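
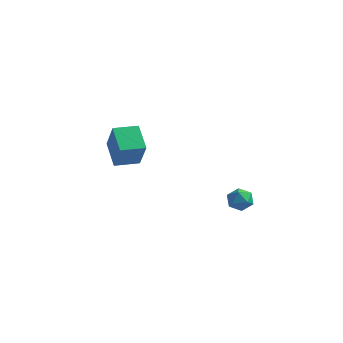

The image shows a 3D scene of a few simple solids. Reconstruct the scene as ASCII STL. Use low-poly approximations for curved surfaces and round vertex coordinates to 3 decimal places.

solid 
facet normal -0.697 -0.716 0.035
outer loop
vertex -3.276 1.115 3.146
vertex -3.998 1.74 1.561
vertex -2.296 0.12 2.305
endloop
endfacet
facet normal 0.390 -0.339 0.856
outer loop
vertex -1.362 1.08 2.259
vertex -3.276 1.115 3.146
vertex -2.296 0.12 2.305
endloop
endfacet
facet normal -0.697 -0.716 0.035
outer loop
vertex -2.296 0.12 2.305
vertex -3.998 1.74 1.561
vertex -3.018 0.745 0.721
endloop
endfacet
facet normal 0.602 -0.610 -0.515
outer loop
vertex -3.018 0.745 0.721
vertex -1.362 1.08 2.259
vertex -2.296 0.12 2.305
endloop
endfacet
facet normal -0.602 0.610 0.515
outer loop
vertex -3.276 1.115 3.146
vertex -3.064 2.7 1.515
vertex -3.998 1.74 1.561
endloop
endfacet
facet normal 0.391 -0.338 0.856
outer loop
vertex -2.342 2.075 3.099
vertex -3.276 1.115 3.146
vertex -1.362 1.08 2.259
endloop
endfacet
facet normal -0.602 0.611 0.515
outer loop
vertex -2.342 2.075 3.099
vertex -3.064 2.7 1.515
vertex -3.276 1.115 3.146
endloop
endfacet
facet normal -0.390 0.339 -0.856
outer loop
vertex -3.998 1.74 1.561
vertex -3.064 2.7 1.515
vertex -3.018 0.745 0.721
endloop
endfacet
facet normal 0.602 -0.611 -0.515
outer loop
vertex -2.084 1.705 0.674
vertex -1.362 1.08 2.259
vertex -3.018 0.745 0.721
endloop
endfacet
facet normal -0.391 0.338 -0.856
outer loop
vertex -3.018 0.745 0.721
vertex -3.064 2.7 1.515
vertex -2.084 1.705 0.674
endloop
endfacet
facet normal 0.697 0.716 -0.035
outer loop
vertex -2.084 1.705 0.674
vertex -2.342 2.075 3.099
vertex -1.362 1.08 2.259
endloop
endfacet
facet normal 0.697 0.716 -0.035
outer loop
vertex -3.064 2.7 1.515
vertex -2.342 2.075 3.099
vertex -2.084 1.705 0.674
endloop
endfacet
facet normal 0.112 0.268 0.957
outer loop
vertex 3.339 1.818 0.273
vertex 3.641 1.163 0.421
vertex 4.067 1.727 0.213
endloop
endfacet
facet normal 0.148 0.837 0.527
outer loop
vertex 3.339 1.818 0.273
vertex 4.067 1.727 0.213
vertex 3.701 2.112 -0.296
endloop
endfacet
facet normal -0.462 0.873 0.157
outer loop
vertex 3.339 1.818 0.273
vertex 3.701 2.112 -0.296
vertex 3.05 1.787 -0.403
endloop
endfacet
facet normal -0.874 0.326 0.359
outer loop
vertex 3.339 1.818 0.273
vertex 3.05 1.787 -0.403
vertex 3.013 1.201 0.04
endloop
endfacet
facet normal -0.520 -0.047 0.853
outer loop
vertex 3.339 1.818 0.273
vertex 3.013 1.201 0.04
vertex 3.641 1.163 0.421
endloop
endfacet
facet normal 0.681 0.730 0.063
outer loop
vertex 3.701 2.112 -0.296
vertex 4.067 1.727 0.213
vertex 4.227 1.639 -0.5
endloop
endfacet
facet normal 0.623 -0.190 0.759
outer loop
vertex 4.067 1.727 0.213
vertex 3.641 1.163 0.421
vertex 4.19 1.053 -0.057
endloop
endfacet
facet normal -0.401 -0.700 0.591
outer loop
vertex 3.641 1.163 0.421
vertex 3.013 1.201 0.04
vertex 3.539 0.728 -0.164
endloop
endfacet
facet normal -0.974 -0.095 -0.207
outer loop
vertex 3.013 1.201 0.04
vertex 3.05 1.787 -0.403
vertex 3.173 1.113 -0.673
endloop
endfacet
facet normal -0.306 0.789 -0.533
outer loop
vertex 3.05 1.787 -0.403
vertex 3.701 2.112 -0.296
vertex 3.599 1.677 -0.881
endloop
endfacet
facet normal 0.874 -0.326 -0.359
outer loop
vertex 3.901 1.022 -0.733
vertex 4.227 1.639 -0.5
vertex 4.19 1.053 -0.057
endloop
endfacet
facet normal 0.462 -0.873 -0.157
outer loop
vertex 3.901 1.022 -0.733
vertex 4.19 1.053 -0.057
vertex 3.539 0.728 -0.164
endloop
endfacet
facet normal -0.148 -0.837 -0.527
outer loop
vertex 3.901 1.022 -0.733
vertex 3.539 0.728 -0.164
vertex 3.173 1.113 -0.673
endloop
endfacet
facet normal -0.112 -0.268 -0.957
outer loop
vertex 3.901 1.022 -0.733
vertex 3.173 1.113 -0.673
vertex 3.599 1.677 -0.881
endloop
endfacet
facet normal 0.520 0.047 -0.853
outer loop
vertex 3.901 1.022 -0.733
vertex 3.599 1.677 -0.881
vertex 4.227 1.639 -0.5
endloop
endfacet
facet normal 0.974 0.095 0.207
outer loop
vertex 4.19 1.053 -0.057
vertex 4.227 1.639 -0.5
vertex 4.067 1.727 0.213
endloop
endfacet
facet normal 0.306 -0.789 0.533
outer loop
vertex 3.539 0.728 -0.164
vertex 4.19 1.053 -0.057
vertex 3.641 1.163 0.421
endloop
endfacet
facet normal -0.681 -0.730 -0.063
outer loop
vertex 3.173 1.113 -0.673
vertex 3.539 0.728 -0.164
vertex 3.013 1.201 0.04
endloop
endfacet
facet normal -0.623 0.190 -0.759
outer loop
vertex 3.599 1.677 -0.881
vertex 3.173 1.113 -0.673
vertex 3.05 1.787 -0.403
endloop
endfacet
facet normal 0.401 0.700 -0.591
outer loop
vertex 4.227 1.639 -0.5
vertex 3.599 1.677 -0.881
vertex 3.701 2.112 -0.296
endloop
endfacet

endsolid


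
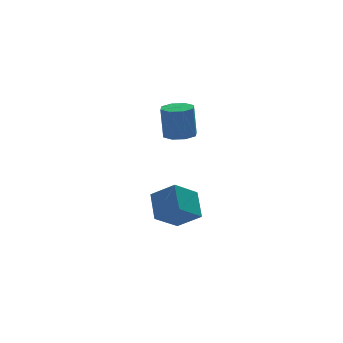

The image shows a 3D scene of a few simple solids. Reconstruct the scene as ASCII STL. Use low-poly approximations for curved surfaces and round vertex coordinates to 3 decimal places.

solid 
facet normal 0.064 -0.038 -0.997
outer loop
vertex 4.439 -1.337 1.532
vertex 3.833 -0.675 1.468
vertex 4.73 -0.713 1.527
endloop
endfacet
facet normal 0.904 -0.421 0.074
outer loop
vertex 4.439 -1.337 1.532
vertex 4.73 -0.713 1.527
vertex 4.314 -1.266 3.456
endloop
endfacet
facet normal 0.904 -0.421 0.074
outer loop
vertex 4.314 -1.266 3.456
vertex 4.73 -0.713 1.527
vertex 4.605 -0.642 3.452
endloop
endfacet
facet normal -0.065 0.037 0.997
outer loop
vertex 4.314 -1.266 3.456
vertex 4.605 -0.642 3.452
vertex 3.707 -0.605 3.392
endloop
endfacet
facet normal 0.064 -0.037 -0.997
outer loop
vertex 4.73 -0.713 1.527
vertex 3.833 -0.675 1.468
vertex 4.495 -0.066 1.488
endloop
endfacet
facet normal 0.938 0.344 0.048
outer loop
vertex 4.73 -0.713 1.527
vertex 4.495 -0.066 1.488
vertex 4.605 -0.642 3.452
endloop
endfacet
facet normal 0.938 0.344 0.048
outer loop
vertex 4.605 -0.642 3.452
vertex 4.495 -0.066 1.488
vertex 4.37 0.004 3.413
endloop
endfacet
facet normal -0.065 0.037 0.997
outer loop
vertex 4.605 -0.642 3.452
vertex 4.37 0.004 3.413
vertex 3.707 -0.605 3.392
endloop
endfacet
facet normal 0.064 -0.037 -0.997
outer loop
vertex 4.495 -0.066 1.488
vertex 3.833 -0.675 1.468
vertex 3.872 0.223 1.437
endloop
endfacet
facet normal 0.421 0.907 -0.006
outer loop
vertex 4.495 -0.066 1.488
vertex 3.872 0.223 1.437
vertex 4.37 0.004 3.413
endloop
endfacet
facet normal 0.422 0.906 -0.006
outer loop
vertex 4.37 0.004 3.413
vertex 3.872 0.223 1.437
vertex 3.747 0.294 3.362
endloop
endfacet
facet normal -0.065 0.036 0.997
outer loop
vertex 4.37 0.004 3.413
vertex 3.747 0.294 3.362
vertex 3.707 -0.605 3.392
endloop
endfacet
facet normal 0.065 -0.037 -0.997
outer loop
vertex 3.872 0.223 1.437
vertex 3.833 -0.675 1.468
vertex 3.226 -0.014 1.404
endloop
endfacet
facet normal -0.341 0.938 -0.057
outer loop
vertex 3.872 0.223 1.437
vertex 3.226 -0.014 1.404
vertex 3.747 0.294 3.362
endloop
endfacet
facet normal -0.341 0.938 -0.057
outer loop
vertex 3.747 0.294 3.362
vertex 3.226 -0.014 1.404
vertex 3.101 0.057 3.328
endloop
endfacet
facet normal -0.066 0.036 0.997
outer loop
vertex 3.747 0.294 3.362
vertex 3.101 0.057 3.328
vertex 3.707 -0.605 3.392
endloop
endfacet
facet normal 0.065 -0.037 -0.997
outer loop
vertex 3.226 -0.014 1.404
vertex 3.833 -0.675 1.468
vertex 2.935 -0.638 1.408
endloop
endfacet
facet normal -0.904 0.421 -0.074
outer loop
vertex 3.226 -0.014 1.404
vertex 2.935 -0.638 1.408
vertex 3.101 0.057 3.328
endloop
endfacet
facet normal -0.904 0.421 -0.074
outer loop
vertex 3.101 0.057 3.328
vertex 2.935 -0.638 1.408
vertex 2.81 -0.567 3.333
endloop
endfacet
facet normal -0.064 0.038 0.997
outer loop
vertex 3.101 0.057 3.328
vertex 2.81 -0.567 3.333
vertex 3.707 -0.605 3.392
endloop
endfacet
facet normal 0.065 -0.037 -0.997
outer loop
vertex 2.935 -0.638 1.408
vertex 3.833 -0.675 1.468
vertex 3.17 -1.284 1.447
endloop
endfacet
facet normal -0.938 -0.344 -0.048
outer loop
vertex 2.935 -0.638 1.408
vertex 3.17 -1.284 1.447
vertex 2.81 -0.567 3.333
endloop
endfacet
facet normal -0.938 -0.344 -0.048
outer loop
vertex 2.81 -0.567 3.333
vertex 3.17 -1.284 1.447
vertex 3.045 -1.214 3.372
endloop
endfacet
facet normal -0.064 0.037 0.997
outer loop
vertex 2.81 -0.567 3.333
vertex 3.045 -1.214 3.372
vertex 3.707 -0.605 3.392
endloop
endfacet
facet normal 0.065 -0.036 -0.997
outer loop
vertex 3.17 -1.284 1.447
vertex 3.833 -0.675 1.468
vertex 3.793 -1.574 1.498
endloop
endfacet
facet normal -0.422 -0.906 0.006
outer loop
vertex 3.17 -1.284 1.447
vertex 3.793 -1.574 1.498
vertex 3.045 -1.214 3.372
endloop
endfacet
facet normal -0.421 -0.907 0.006
outer loop
vertex 3.045 -1.214 3.372
vertex 3.793 -1.574 1.498
vertex 3.668 -1.503 3.423
endloop
endfacet
facet normal -0.064 0.037 0.997
outer loop
vertex 3.045 -1.214 3.372
vertex 3.668 -1.503 3.423
vertex 3.707 -0.605 3.392
endloop
endfacet
facet normal 0.066 -0.036 -0.997
outer loop
vertex 3.793 -1.574 1.498
vertex 3.833 -0.675 1.468
vertex 4.439 -1.337 1.532
endloop
endfacet
facet normal 0.341 -0.938 0.057
outer loop
vertex 3.793 -1.574 1.498
vertex 4.439 -1.337 1.532
vertex 3.668 -1.503 3.423
endloop
endfacet
facet normal 0.341 -0.938 0.057
outer loop
vertex 3.668 -1.503 3.423
vertex 4.439 -1.337 1.532
vertex 4.314 -1.266 3.456
endloop
endfacet
facet normal -0.065 0.037 0.997
outer loop
vertex 3.668 -1.503 3.423
vertex 4.314 -1.266 3.456
vertex 3.707 -0.605 3.392
endloop
endfacet
facet normal -0.581 0.589 -0.561
outer loop
vertex 2.328 -0.94 -4.219
vertex 2.625 0.45 -3.067
vertex 3.78 -0.44 -5.196
endloop
endfacet
facet normal -0.162 -0.760 -0.630
outer loop
vertex 4.755 -1.43 -4.253
vertex 2.328 -0.94 -4.219
vertex 3.78 -0.44 -5.196
endloop
endfacet
facet normal -0.581 0.589 -0.561
outer loop
vertex 3.78 -0.44 -5.196
vertex 2.625 0.45 -3.067
vertex 4.077 0.95 -4.044
endloop
endfacet
facet normal 0.798 0.274 -0.537
outer loop
vertex 4.077 0.95 -4.044
vertex 4.755 -1.43 -4.253
vertex 3.78 -0.44 -5.196
endloop
endfacet
facet normal -0.798 -0.274 0.537
outer loop
vertex 2.328 -0.94 -4.219
vertex 3.6 -0.54 -2.124
vertex 2.625 0.45 -3.067
endloop
endfacet
facet normal -0.162 -0.760 -0.630
outer loop
vertex 3.303 -1.93 -3.276
vertex 2.328 -0.94 -4.219
vertex 4.755 -1.43 -4.253
endloop
endfacet
facet normal -0.798 -0.274 0.537
outer loop
vertex 3.303 -1.93 -3.276
vertex 3.6 -0.54 -2.124
vertex 2.328 -0.94 -4.219
endloop
endfacet
facet normal 0.162 0.760 0.630
outer loop
vertex 2.625 0.45 -3.067
vertex 3.6 -0.54 -2.124
vertex 4.077 0.95 -4.044
endloop
endfacet
facet normal 0.798 0.274 -0.537
outer loop
vertex 5.052 -0.04 -3.101
vertex 4.755 -1.43 -4.253
vertex 4.077 0.95 -4.044
endloop
endfacet
facet normal 0.162 0.760 0.630
outer loop
vertex 4.077 0.95 -4.044
vertex 3.6 -0.54 -2.124
vertex 5.052 -0.04 -3.101
endloop
endfacet
facet normal 0.581 -0.589 0.561
outer loop
vertex 5.052 -0.04 -3.101
vertex 3.303 -1.93 -3.276
vertex 4.755 -1.43 -4.253
endloop
endfacet
facet normal 0.581 -0.589 0.561
outer loop
vertex 3.6 -0.54 -2.124
vertex 3.303 -1.93 -3.276
vertex 5.052 -0.04 -3.101
endloop
endfacet

endsolid


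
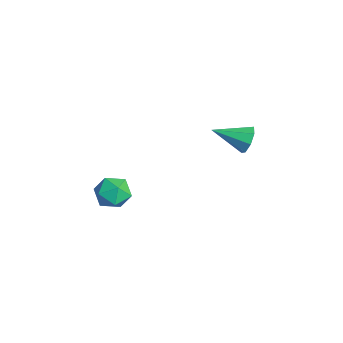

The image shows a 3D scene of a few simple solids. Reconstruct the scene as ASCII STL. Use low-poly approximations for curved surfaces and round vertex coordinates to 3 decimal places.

solid 
facet normal 0.291 0.787 -0.544
outer loop
vertex 4.283 -3.717 -3.396
vertex 3.476 -3.083 -2.909
vertex 4.51 -3.143 -2.443
endloop
endfacet
facet normal 0.841 0.352 -0.412
outer loop
vertex 4.283 -3.717 -3.396
vertex 4.51 -3.143 -2.443
vertex 4.891 -4.205 -2.572
endloop
endfacet
facet normal 0.679 -0.292 -0.674
outer loop
vertex 4.283 -3.717 -3.396
vertex 4.891 -4.205 -2.572
vertex 4.093 -4.801 -3.117
endloop
endfacet
facet normal 0.029 -0.254 -0.967
outer loop
vertex 4.283 -3.717 -3.396
vertex 4.093 -4.801 -3.117
vertex 3.219 -4.107 -3.326
endloop
endfacet
facet normal -0.210 0.413 -0.886
outer loop
vertex 4.283 -3.717 -3.396
vertex 3.219 -4.107 -3.326
vertex 3.476 -3.083 -2.909
endloop
endfacet
facet normal 0.910 0.291 0.295
outer loop
vertex 4.891 -4.205 -2.572
vertex 4.51 -3.143 -2.443
vertex 4.461 -3.873 -1.574
endloop
endfacet
facet normal 0.020 0.996 0.083
outer loop
vertex 4.51 -3.143 -2.443
vertex 3.476 -3.083 -2.909
vertex 3.587 -3.179 -1.783
endloop
endfacet
facet normal -0.791 0.390 -0.471
outer loop
vertex 3.476 -3.083 -2.909
vertex 3.219 -4.107 -3.326
vertex 2.789 -3.775 -2.328
endloop
endfacet
facet normal -0.403 -0.689 -0.602
outer loop
vertex 3.219 -4.107 -3.326
vertex 4.093 -4.801 -3.117
vertex 3.17 -4.837 -2.457
endloop
endfacet
facet normal 0.648 -0.751 -0.128
outer loop
vertex 4.093 -4.801 -3.117
vertex 4.891 -4.205 -2.572
vertex 4.204 -4.897 -1.991
endloop
endfacet
facet normal -0.029 0.254 0.967
outer loop
vertex 3.397 -4.263 -1.504
vertex 4.461 -3.873 -1.574
vertex 3.587 -3.179 -1.783
endloop
endfacet
facet normal -0.679 0.292 0.674
outer loop
vertex 3.397 -4.263 -1.504
vertex 3.587 -3.179 -1.783
vertex 2.789 -3.775 -2.328
endloop
endfacet
facet normal -0.841 -0.352 0.412
outer loop
vertex 3.397 -4.263 -1.504
vertex 2.789 -3.775 -2.328
vertex 3.17 -4.837 -2.457
endloop
endfacet
facet normal -0.291 -0.787 0.544
outer loop
vertex 3.397 -4.263 -1.504
vertex 3.17 -4.837 -2.457
vertex 4.204 -4.897 -1.991
endloop
endfacet
facet normal 0.210 -0.413 0.886
outer loop
vertex 3.397 -4.263 -1.504
vertex 4.204 -4.897 -1.991
vertex 4.461 -3.873 -1.574
endloop
endfacet
facet normal 0.403 0.689 0.602
outer loop
vertex 3.587 -3.179 -1.783
vertex 4.461 -3.873 -1.574
vertex 4.51 -3.143 -2.443
endloop
endfacet
facet normal -0.648 0.751 0.128
outer loop
vertex 2.789 -3.775 -2.328
vertex 3.587 -3.179 -1.783
vertex 3.476 -3.083 -2.909
endloop
endfacet
facet normal -0.910 -0.291 -0.295
outer loop
vertex 3.17 -4.837 -2.457
vertex 2.789 -3.775 -2.328
vertex 3.219 -4.107 -3.326
endloop
endfacet
facet normal -0.020 -0.996 -0.083
outer loop
vertex 4.204 -4.897 -1.991
vertex 3.17 -4.837 -2.457
vertex 4.093 -4.801 -3.117
endloop
endfacet
facet normal 0.791 -0.390 0.471
outer loop
vertex 4.461 -3.873 -1.574
vertex 4.204 -4.897 -1.991
vertex 4.891 -4.205 -2.572
endloop
endfacet
facet normal 0.331 0.864 -0.380
outer loop
vertex 4.43 3.848 0.692
vertex 3.981 3.666 -0.113
vertex 3.757 4.104 0.688
endloop
endfacet
facet normal -0.005 0.003 1.000
outer loop
vertex 4.43 3.848 0.692
vertex 3.757 4.104 0.688
vertex 3.279 1.834 0.693
endloop
endfacet
facet normal 0.330 0.864 -0.380
outer loop
vertex 3.757 4.104 0.688
vertex 3.981 3.666 -0.113
vertex 3.215 4.103 0.215
endloop
endfacet
facet normal -0.651 0.139 0.746
outer loop
vertex 3.757 4.104 0.688
vertex 3.215 4.103 0.215
vertex 3.279 1.834 0.693
endloop
endfacet
facet normal 0.330 0.864 -0.380
outer loop
vertex 3.215 4.103 0.215
vertex 3.981 3.666 -0.113
vertex 3.122 3.846 -0.451
endloop
endfacet
facet normal -0.990 0.001 0.138
outer loop
vertex 3.215 4.103 0.215
vertex 3.122 3.846 -0.451
vertex 3.279 1.834 0.693
endloop
endfacet
facet normal 0.331 0.863 -0.381
outer loop
vertex 3.122 3.846 -0.451
vertex 3.981 3.666 -0.113
vertex 3.531 3.483 -0.918
endloop
endfacet
facet normal -0.822 -0.328 -0.465
outer loop
vertex 3.122 3.846 -0.451
vertex 3.531 3.483 -0.918
vertex 3.279 1.834 0.693
endloop
endfacet
facet normal 0.330 0.864 -0.381
outer loop
vertex 3.531 3.483 -0.918
vertex 3.981 3.666 -0.113
vertex 4.204 3.228 -0.914
endloop
endfacet
facet normal -0.245 -0.658 -0.712
outer loop
vertex 3.531 3.483 -0.918
vertex 4.204 3.228 -0.914
vertex 3.279 1.834 0.693
endloop
endfacet
facet normal 0.331 0.864 -0.380
outer loop
vertex 4.204 3.228 -0.914
vertex 3.981 3.666 -0.113
vertex 4.746 3.229 -0.44
endloop
endfacet
facet normal 0.401 -0.794 -0.457
outer loop
vertex 4.204 3.228 -0.914
vertex 4.746 3.229 -0.44
vertex 3.279 1.834 0.693
endloop
endfacet
facet normal 0.331 0.864 -0.380
outer loop
vertex 4.746 3.229 -0.44
vertex 3.981 3.666 -0.113
vertex 4.839 3.486 0.225
endloop
endfacet
facet normal 0.740 -0.656 0.150
outer loop
vertex 4.746 3.229 -0.44
vertex 4.839 3.486 0.225
vertex 3.279 1.834 0.693
endloop
endfacet
facet normal 0.331 0.864 -0.380
outer loop
vertex 4.839 3.486 0.225
vertex 3.981 3.666 -0.113
vertex 4.43 3.848 0.692
endloop
endfacet
facet normal 0.571 -0.326 0.753
outer loop
vertex 4.839 3.486 0.225
vertex 4.43 3.848 0.692
vertex 3.279 1.834 0.693
endloop
endfacet

endsolid


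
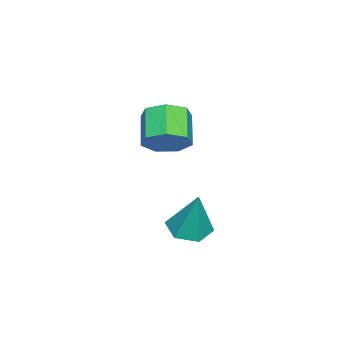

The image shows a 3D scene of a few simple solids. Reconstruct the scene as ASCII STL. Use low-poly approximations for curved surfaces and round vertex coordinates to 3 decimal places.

solid 
facet normal 0.769 0.292 -0.569
outer loop
vertex 3.82 2.953 1.29
vertex 3.309 2.776 0.509
vertex 3.37 3.583 1.006
endloop
endfacet
facet normal 0.334 0.575 0.747
outer loop
vertex 3.82 2.953 1.29
vertex 3.37 3.583 1.006
vertex 2.683 2.521 2.132
endloop
endfacet
facet normal 0.335 0.575 0.747
outer loop
vertex 2.683 2.521 2.132
vertex 3.37 3.583 1.006
vertex 2.233 3.151 1.849
endloop
endfacet
facet normal -0.768 -0.293 0.570
outer loop
vertex 2.683 2.521 2.132
vertex 2.233 3.151 1.849
vertex 2.171 2.344 1.351
endloop
endfacet
facet normal 0.769 0.292 -0.569
outer loop
vertex 3.37 3.583 1.006
vertex 3.309 2.776 0.509
vertex 2.874 3.606 0.348
endloop
endfacet
facet normal -0.217 0.956 0.197
outer loop
vertex 3.37 3.583 1.006
vertex 2.874 3.606 0.348
vertex 2.233 3.151 1.849
endloop
endfacet
facet normal -0.218 0.956 0.197
outer loop
vertex 2.233 3.151 1.849
vertex 2.874 3.606 0.348
vertex 1.737 3.173 1.191
endloop
endfacet
facet normal -0.768 -0.292 0.569
outer loop
vertex 2.233 3.151 1.849
vertex 1.737 3.173 1.191
vertex 2.171 2.344 1.351
endloop
endfacet
facet normal 0.768 0.292 -0.569
outer loop
vertex 2.874 3.606 0.348
vertex 3.309 2.776 0.509
vertex 2.705 3.004 -0.189
endloop
endfacet
facet normal -0.607 0.617 -0.501
outer loop
vertex 2.874 3.606 0.348
vertex 2.705 3.004 -0.189
vertex 1.737 3.173 1.191
endloop
endfacet
facet normal -0.606 0.618 -0.501
outer loop
vertex 1.737 3.173 1.191
vertex 2.705 3.004 -0.189
vertex 1.568 2.571 0.653
endloop
endfacet
facet normal -0.769 -0.293 0.569
outer loop
vertex 1.737 3.173 1.191
vertex 1.568 2.571 0.653
vertex 2.171 2.344 1.351
endloop
endfacet
facet normal 0.768 0.293 -0.569
outer loop
vertex 2.705 3.004 -0.189
vertex 3.309 2.776 0.509
vertex 2.991 2.23 -0.201
endloop
endfacet
facet normal -0.538 -0.186 -0.822
outer loop
vertex 2.705 3.004 -0.189
vertex 2.991 2.23 -0.201
vertex 1.568 2.571 0.653
endloop
endfacet
facet normal -0.538 -0.187 -0.822
outer loop
vertex 1.568 2.571 0.653
vertex 2.991 2.23 -0.201
vertex 1.853 1.798 0.642
endloop
endfacet
facet normal -0.769 -0.292 0.569
outer loop
vertex 1.568 2.571 0.653
vertex 1.853 1.798 0.642
vertex 2.171 2.344 1.351
endloop
endfacet
facet normal 0.769 0.292 -0.569
outer loop
vertex 2.991 2.23 -0.201
vertex 3.309 2.776 0.509
vertex 3.516 1.868 0.322
endloop
endfacet
facet normal -0.065 -0.850 -0.523
outer loop
vertex 2.991 2.23 -0.201
vertex 3.516 1.868 0.322
vertex 1.853 1.798 0.642
endloop
endfacet
facet normal -0.065 -0.849 -0.524
outer loop
vertex 1.853 1.798 0.642
vertex 3.516 1.868 0.322
vertex 2.378 1.436 1.164
endloop
endfacet
facet normal -0.768 -0.292 0.570
outer loop
vertex 1.853 1.798 0.642
vertex 2.378 1.436 1.164
vertex 2.171 2.344 1.351
endloop
endfacet
facet normal 0.768 0.292 -0.570
outer loop
vertex 3.516 1.868 0.322
vertex 3.309 2.776 0.509
vertex 3.885 2.19 0.985
endloop
endfacet
facet normal 0.457 -0.873 0.170
outer loop
vertex 3.516 1.868 0.322
vertex 3.885 2.19 0.985
vertex 2.378 1.436 1.164
endloop
endfacet
facet normal 0.457 -0.873 0.168
outer loop
vertex 2.378 1.436 1.164
vertex 3.885 2.19 0.985
vertex 2.747 1.757 1.828
endloop
endfacet
facet normal -0.769 -0.292 0.569
outer loop
vertex 2.378 1.436 1.164
vertex 2.747 1.757 1.828
vertex 2.171 2.344 1.351
endloop
endfacet
facet normal 0.768 0.293 -0.569
outer loop
vertex 3.885 2.19 0.985
vertex 3.309 2.776 0.509
vertex 3.82 2.953 1.29
endloop
endfacet
facet normal 0.635 -0.239 0.734
outer loop
vertex 3.885 2.19 0.985
vertex 3.82 2.953 1.29
vertex 2.747 1.757 1.828
endloop
endfacet
facet normal 0.635 -0.239 0.735
outer loop
vertex 2.747 1.757 1.828
vertex 3.82 2.953 1.29
vertex 2.683 2.521 2.132
endloop
endfacet
facet normal -0.769 -0.291 0.570
outer loop
vertex 2.747 1.757 1.828
vertex 2.683 2.521 2.132
vertex 2.171 2.344 1.351
endloop
endfacet
facet normal -0.229 -0.247 -0.942
outer loop
vertex 4.289 3.424 -3.753
vertex 3.43 3.692 -3.614
vertex 4.049 4.285 -3.92
endloop
endfacet
facet normal 0.958 0.280 0.068
outer loop
vertex 4.289 3.424 -3.753
vertex 4.049 4.285 -3.92
vertex 3.91 4.208 -1.646
endloop
endfacet
facet normal -0.230 -0.246 -0.942
outer loop
vertex 4.049 4.285 -3.92
vertex 3.43 3.692 -3.614
vertex 3.19 4.554 -3.781
endloop
endfacet
facet normal 0.306 0.951 0.051
outer loop
vertex 4.049 4.285 -3.92
vertex 3.19 4.554 -3.781
vertex 3.91 4.208 -1.646
endloop
endfacet
facet normal -0.229 -0.246 -0.942
outer loop
vertex 3.19 4.554 -3.781
vertex 3.43 3.692 -3.614
vertex 2.572 3.96 -3.475
endloop
endfacet
facet normal -0.572 0.757 0.316
outer loop
vertex 3.19 4.554 -3.781
vertex 2.572 3.96 -3.475
vertex 3.91 4.208 -1.646
endloop
endfacet
facet normal -0.230 -0.247 -0.942
outer loop
vertex 2.572 3.96 -3.475
vertex 3.43 3.692 -3.614
vertex 2.812 3.099 -3.308
endloop
endfacet
facet normal -0.796 -0.106 0.596
outer loop
vertex 2.572 3.96 -3.475
vertex 2.812 3.099 -3.308
vertex 3.91 4.208 -1.646
endloop
endfacet
facet normal -0.229 -0.247 -0.942
outer loop
vertex 2.812 3.099 -3.308
vertex 3.43 3.692 -3.614
vertex 3.67 2.83 -3.446
endloop
endfacet
facet normal -0.145 -0.776 0.614
outer loop
vertex 2.812 3.099 -3.308
vertex 3.67 2.83 -3.446
vertex 3.91 4.208 -1.646
endloop
endfacet
facet normal -0.230 -0.247 -0.941
outer loop
vertex 3.67 2.83 -3.446
vertex 3.43 3.692 -3.614
vertex 4.289 3.424 -3.753
endloop
endfacet
facet normal 0.733 -0.584 0.349
outer loop
vertex 3.67 2.83 -3.446
vertex 4.289 3.424 -3.753
vertex 3.91 4.208 -1.646
endloop
endfacet

endsolid


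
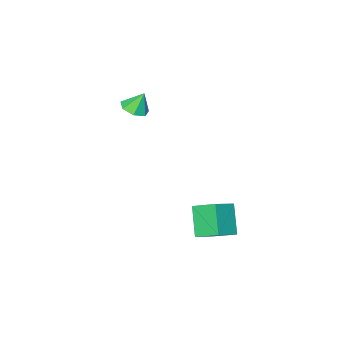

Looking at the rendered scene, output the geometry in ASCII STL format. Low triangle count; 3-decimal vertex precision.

solid 
facet normal 0.334 -0.253 -0.908
outer loop
vertex -2.348 -3.628 0.756
vertex -3.005 -3.623 0.513
vertex -2.544 -3.097 0.536
endloop
endfacet
facet normal 0.588 0.485 0.647
outer loop
vertex -2.348 -3.628 0.756
vertex -2.544 -3.097 0.536
vertex -3.355 -3.357 1.467
endloop
endfacet
facet normal 0.334 -0.253 -0.908
outer loop
vertex -2.544 -3.097 0.536
vertex -3.005 -3.623 0.513
vertex -3.086 -2.961 0.299
endloop
endfacet
facet normal 0.087 0.937 0.338
outer loop
vertex -2.544 -3.097 0.536
vertex -3.086 -2.961 0.299
vertex -3.355 -3.357 1.467
endloop
endfacet
facet normal 0.334 -0.253 -0.908
outer loop
vertex -3.086 -2.961 0.299
vertex -3.005 -3.623 0.513
vertex -3.568 -3.324 0.223
endloop
endfacet
facet normal -0.609 0.783 0.125
outer loop
vertex -3.086 -2.961 0.299
vertex -3.568 -3.324 0.223
vertex -3.355 -3.357 1.467
endloop
endfacet
facet normal 0.333 -0.253 -0.908
outer loop
vertex -3.568 -3.324 0.223
vertex -3.005 -3.623 0.513
vertex -3.625 -3.912 0.366
endloop
endfacet
facet normal -0.976 0.136 0.171
outer loop
vertex -3.568 -3.324 0.223
vertex -3.625 -3.912 0.366
vertex -3.355 -3.357 1.467
endloop
endfacet
facet normal 0.333 -0.252 -0.909
outer loop
vertex -3.625 -3.912 0.366
vertex -3.005 -3.623 0.513
vertex -3.215 -4.282 0.619
endloop
endfacet
facet normal -0.736 -0.515 0.440
outer loop
vertex -3.625 -3.912 0.366
vertex -3.215 -4.282 0.619
vertex -3.355 -3.357 1.467
endloop
endfacet
facet normal 0.334 -0.253 -0.908
outer loop
vertex -3.215 -4.282 0.619
vertex -3.005 -3.623 0.513
vertex -2.647 -4.156 0.793
endloop
endfacet
facet normal -0.073 -0.680 0.730
outer loop
vertex -3.215 -4.282 0.619
vertex -2.647 -4.156 0.793
vertex -3.355 -3.357 1.467
endloop
endfacet
facet normal 0.334 -0.253 -0.908
outer loop
vertex -2.647 -4.156 0.793
vertex -3.005 -3.623 0.513
vertex -2.348 -3.628 0.756
endloop
endfacet
facet normal 0.517 -0.235 0.823
outer loop
vertex -2.647 -4.156 0.793
vertex -2.348 -3.628 0.756
vertex -3.355 -3.357 1.467
endloop
endfacet
facet normal -0.356 -0.561 0.747
outer loop
vertex -2.468 1.05 -3.028
vertex -2.878 2.106 -2.431
vertex -3.592 0.957 -3.634
endloop
endfacet
facet normal 0.320 -0.825 -0.467
outer loop
vertex -3.022 1.854 -4.829
vertex -2.468 1.05 -3.028
vertex -3.592 0.957 -3.634
endloop
endfacet
facet normal -0.356 -0.561 0.747
outer loop
vertex -3.592 0.957 -3.634
vertex -2.878 2.106 -2.431
vertex -4.002 2.012 -3.037
endloop
endfacet
facet normal -0.878 -0.073 -0.474
outer loop
vertex -4.002 2.012 -3.037
vertex -3.022 1.854 -4.829
vertex -3.592 0.957 -3.634
endloop
endfacet
facet normal 0.878 0.073 0.474
outer loop
vertex -2.468 1.05 -3.028
vertex -2.308 3.003 -3.626
vertex -2.878 2.106 -2.431
endloop
endfacet
facet normal 0.321 -0.824 -0.467
outer loop
vertex -1.898 1.948 -4.223
vertex -2.468 1.05 -3.028
vertex -3.022 1.854 -4.829
endloop
endfacet
facet normal 0.878 0.073 0.474
outer loop
vertex -1.898 1.948 -4.223
vertex -2.308 3.003 -3.626
vertex -2.468 1.05 -3.028
endloop
endfacet
facet normal -0.320 0.825 0.466
outer loop
vertex -2.878 2.106 -2.431
vertex -2.308 3.003 -3.626
vertex -4.002 2.012 -3.037
endloop
endfacet
facet normal -0.878 -0.073 -0.474
outer loop
vertex -3.432 2.91 -4.232
vertex -3.022 1.854 -4.829
vertex -4.002 2.012 -3.037
endloop
endfacet
facet normal -0.320 0.824 0.467
outer loop
vertex -4.002 2.012 -3.037
vertex -2.308 3.003 -3.626
vertex -3.432 2.91 -4.232
endloop
endfacet
facet normal 0.356 0.561 -0.747
outer loop
vertex -3.432 2.91 -4.232
vertex -1.898 1.948 -4.223
vertex -3.022 1.854 -4.829
endloop
endfacet
facet normal 0.356 0.561 -0.747
outer loop
vertex -2.308 3.003 -3.626
vertex -1.898 1.948 -4.223
vertex -3.432 2.91 -4.232
endloop
endfacet

endsolid


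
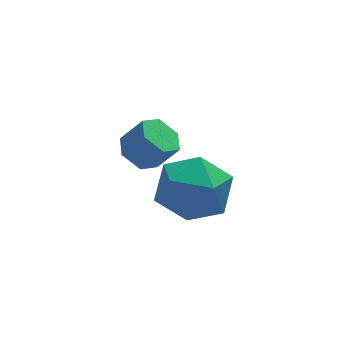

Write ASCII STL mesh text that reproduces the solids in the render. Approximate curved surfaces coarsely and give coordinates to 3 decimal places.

solid 
facet normal -0.556 0.239 -0.796
outer loop
vertex 1.591 0.164 -1.782
vertex 1.036 -0.109 -1.476
vertex 1.189 0.558 -1.383
endloop
endfacet
facet normal 0.592 0.786 -0.179
outer loop
vertex 1.591 0.164 -1.782
vertex 1.189 0.558 -1.383
vertex 2.159 -0.079 -0.97
endloop
endfacet
facet normal 0.592 0.786 -0.178
outer loop
vertex 2.159 -0.079 -0.97
vertex 1.189 0.558 -1.383
vertex 1.756 0.315 -0.571
endloop
endfacet
facet normal 0.556 -0.238 0.796
outer loop
vertex 2.159 -0.079 -0.97
vertex 1.756 0.315 -0.571
vertex 1.604 -0.351 -0.664
endloop
endfacet
facet normal -0.556 0.239 -0.796
outer loop
vertex 1.189 0.558 -1.383
vertex 1.036 -0.109 -1.476
vertex 0.634 0.285 -1.077
endloop
endfacet
facet normal -0.209 0.887 0.412
outer loop
vertex 1.189 0.558 -1.383
vertex 0.634 0.285 -1.077
vertex 1.756 0.315 -0.571
endloop
endfacet
facet normal -0.209 0.887 0.412
outer loop
vertex 1.756 0.315 -0.571
vertex 0.634 0.285 -1.077
vertex 1.201 0.042 -0.265
endloop
endfacet
facet normal 0.556 -0.238 0.796
outer loop
vertex 1.756 0.315 -0.571
vertex 1.201 0.042 -0.265
vertex 1.604 -0.351 -0.664
endloop
endfacet
facet normal -0.556 0.239 -0.796
outer loop
vertex 0.634 0.285 -1.077
vertex 1.036 -0.109 -1.476
vertex 0.481 -0.381 -1.17
endloop
endfacet
facet normal -0.801 0.102 0.590
outer loop
vertex 0.634 0.285 -1.077
vertex 0.481 -0.381 -1.17
vertex 1.201 0.042 -0.265
endloop
endfacet
facet normal -0.801 0.100 0.590
outer loop
vertex 1.201 0.042 -0.265
vertex 0.481 -0.381 -1.17
vertex 1.049 -0.624 -0.358
endloop
endfacet
facet normal 0.556 -0.238 0.796
outer loop
vertex 1.201 0.042 -0.265
vertex 1.049 -0.624 -0.358
vertex 1.604 -0.351 -0.664
endloop
endfacet
facet normal -0.556 0.238 -0.796
outer loop
vertex 0.481 -0.381 -1.17
vertex 1.036 -0.109 -1.476
vertex 0.884 -0.775 -1.569
endloop
endfacet
facet normal -0.592 -0.786 0.179
outer loop
vertex 0.481 -0.381 -1.17
vertex 0.884 -0.775 -1.569
vertex 1.049 -0.624 -0.358
endloop
endfacet
facet normal -0.593 -0.785 0.179
outer loop
vertex 1.049 -0.624 -0.358
vertex 0.884 -0.775 -1.569
vertex 1.451 -1.018 -0.757
endloop
endfacet
facet normal 0.556 -0.239 0.796
outer loop
vertex 1.049 -0.624 -0.358
vertex 1.451 -1.018 -0.757
vertex 1.604 -0.351 -0.664
endloop
endfacet
facet normal -0.556 0.238 -0.796
outer loop
vertex 0.884 -0.775 -1.569
vertex 1.036 -0.109 -1.476
vertex 1.439 -0.502 -1.875
endloop
endfacet
facet normal 0.209 -0.887 -0.412
outer loop
vertex 0.884 -0.775 -1.569
vertex 1.439 -0.502 -1.875
vertex 1.451 -1.018 -0.757
endloop
endfacet
facet normal 0.209 -0.887 -0.412
outer loop
vertex 1.451 -1.018 -0.757
vertex 1.439 -0.502 -1.875
vertex 2.006 -0.745 -1.063
endloop
endfacet
facet normal 0.556 -0.239 0.796
outer loop
vertex 1.451 -1.018 -0.757
vertex 2.006 -0.745 -1.063
vertex 1.604 -0.351 -0.664
endloop
endfacet
facet normal -0.556 0.238 -0.796
outer loop
vertex 1.439 -0.502 -1.875
vertex 1.036 -0.109 -1.476
vertex 1.591 0.164 -1.782
endloop
endfacet
facet normal 0.801 -0.101 -0.590
outer loop
vertex 1.439 -0.502 -1.875
vertex 1.591 0.164 -1.782
vertex 2.006 -0.745 -1.063
endloop
endfacet
facet normal 0.801 -0.101 -0.590
outer loop
vertex 2.006 -0.745 -1.063
vertex 1.591 0.164 -1.782
vertex 2.159 -0.079 -0.97
endloop
endfacet
facet normal 0.556 -0.239 0.796
outer loop
vertex 2.006 -0.745 -1.063
vertex 2.159 -0.079 -0.97
vertex 1.604 -0.351 -0.664
endloop
endfacet
facet normal -0.894 -0.423 0.148
outer loop
vertex 1.57 0.242 -4.099
vertex 2.117 -0.861 -3.946
vertex 1.929 -0.121 -2.968
endloop
endfacet
facet normal -0.895 0.256 0.366
outer loop
vertex 1.57 0.242 -4.099
vertex 1.929 -0.121 -2.968
vertex 2.115 1.05 -3.332
endloop
endfacet
facet normal -0.720 0.667 -0.191
outer loop
vertex 1.57 0.242 -4.099
vertex 2.115 1.05 -3.332
vertex 2.419 1.034 -4.535
endloop
endfacet
facet normal -0.612 0.241 -0.753
outer loop
vertex 1.57 0.242 -4.099
vertex 2.419 1.034 -4.535
vertex 2.42 -0.147 -4.914
endloop
endfacet
facet normal -0.719 -0.432 -0.544
outer loop
vertex 1.57 0.242 -4.099
vertex 2.42 -0.147 -4.914
vertex 2.117 -0.861 -3.946
endloop
endfacet
facet normal -0.385 0.329 0.862
outer loop
vertex 2.115 1.05 -3.332
vertex 1.929 -0.121 -2.968
vertex 3.0 0.447 -2.706
endloop
endfacet
facet normal -0.385 -0.770 0.509
outer loop
vertex 1.929 -0.121 -2.968
vertex 2.117 -0.861 -3.946
vertex 3.001 -0.734 -3.085
endloop
endfacet
facet normal -0.103 -0.785 -0.611
outer loop
vertex 2.117 -0.861 -3.946
vertex 2.42 -0.147 -4.914
vertex 3.305 -0.75 -4.288
endloop
endfacet
facet normal 0.071 0.305 -0.950
outer loop
vertex 2.42 -0.147 -4.914
vertex 2.419 1.034 -4.535
vertex 3.491 0.421 -4.652
endloop
endfacet
facet normal -0.104 0.994 -0.040
outer loop
vertex 2.419 1.034 -4.535
vertex 2.115 1.05 -3.332
vertex 3.303 1.161 -3.674
endloop
endfacet
facet normal 0.612 -0.241 0.753
outer loop
vertex 3.85 0.058 -3.521
vertex 3.0 0.447 -2.706
vertex 3.001 -0.734 -3.085
endloop
endfacet
facet normal 0.720 -0.667 0.191
outer loop
vertex 3.85 0.058 -3.521
vertex 3.001 -0.734 -3.085
vertex 3.305 -0.75 -4.288
endloop
endfacet
facet normal 0.895 -0.256 -0.366
outer loop
vertex 3.85 0.058 -3.521
vertex 3.305 -0.75 -4.288
vertex 3.491 0.421 -4.652
endloop
endfacet
facet normal 0.894 0.423 -0.148
outer loop
vertex 3.85 0.058 -3.521
vertex 3.491 0.421 -4.652
vertex 3.303 1.161 -3.674
endloop
endfacet
facet normal 0.719 0.432 0.544
outer loop
vertex 3.85 0.058 -3.521
vertex 3.303 1.161 -3.674
vertex 3.0 0.447 -2.706
endloop
endfacet
facet normal -0.071 -0.305 0.950
outer loop
vertex 3.001 -0.734 -3.085
vertex 3.0 0.447 -2.706
vertex 1.929 -0.121 -2.968
endloop
endfacet
facet normal 0.104 -0.994 0.040
outer loop
vertex 3.305 -0.75 -4.288
vertex 3.001 -0.734 -3.085
vertex 2.117 -0.861 -3.946
endloop
endfacet
facet normal 0.385 -0.329 -0.862
outer loop
vertex 3.491 0.421 -4.652
vertex 3.305 -0.75 -4.288
vertex 2.42 -0.147 -4.914
endloop
endfacet
facet normal 0.385 0.770 -0.509
outer loop
vertex 3.303 1.161 -3.674
vertex 3.491 0.421 -4.652
vertex 2.419 1.034 -4.535
endloop
endfacet
facet normal 0.103 0.785 0.611
outer loop
vertex 3.0 0.447 -2.706
vertex 3.303 1.161 -3.674
vertex 2.115 1.05 -3.332
endloop
endfacet

endsolid


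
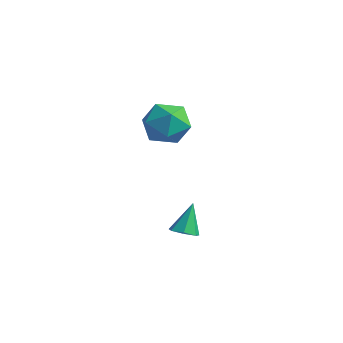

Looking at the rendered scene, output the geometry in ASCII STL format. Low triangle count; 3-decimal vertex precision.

solid 
facet normal 0.151 -0.464 -0.873
outer loop
vertex 2.209 -2.287 -1.016
vertex 1.794 -1.89 -1.299
vertex 2.426 -1.821 -1.226
endloop
endfacet
facet normal 0.794 -0.100 0.599
outer loop
vertex 2.209 -2.287 -1.016
vertex 2.426 -1.821 -1.226
vertex 1.566 -1.19 0.019
endloop
endfacet
facet normal 0.151 -0.464 -0.873
outer loop
vertex 2.426 -1.821 -1.226
vertex 1.794 -1.89 -1.299
vertex 2.168 -1.407 -1.491
endloop
endfacet
facet normal 0.761 0.612 0.215
outer loop
vertex 2.426 -1.821 -1.226
vertex 2.168 -1.407 -1.491
vertex 1.566 -1.19 0.019
endloop
endfacet
facet normal 0.151 -0.464 -0.873
outer loop
vertex 2.168 -1.407 -1.491
vertex 1.794 -1.89 -1.299
vertex 1.628 -1.357 -1.611
endloop
endfacet
facet normal 0.113 0.989 -0.097
outer loop
vertex 2.168 -1.407 -1.491
vertex 1.628 -1.357 -1.611
vertex 1.566 -1.19 0.019
endloop
endfacet
facet normal 0.151 -0.464 -0.873
outer loop
vertex 1.628 -1.357 -1.611
vertex 1.794 -1.89 -1.299
vertex 1.213 -1.709 -1.496
endloop
endfacet
facet normal -0.660 0.745 -0.101
outer loop
vertex 1.628 -1.357 -1.611
vertex 1.213 -1.709 -1.496
vertex 1.566 -1.19 0.019
endloop
endfacet
facet normal 0.152 -0.463 -0.873
outer loop
vertex 1.213 -1.709 -1.496
vertex 1.794 -1.89 -1.299
vertex 1.236 -2.197 -1.233
endloop
endfacet
facet normal -0.977 0.065 0.205
outer loop
vertex 1.213 -1.709 -1.496
vertex 1.236 -2.197 -1.233
vertex 1.566 -1.19 0.019
endloop
endfacet
facet normal 0.152 -0.464 -0.873
outer loop
vertex 1.236 -2.197 -1.233
vertex 1.794 -1.89 -1.299
vertex 1.68 -2.454 -1.019
endloop
endfacet
facet normal -0.598 -0.540 0.592
outer loop
vertex 1.236 -2.197 -1.233
vertex 1.68 -2.454 -1.019
vertex 1.566 -1.19 0.019
endloop
endfacet
facet normal 0.151 -0.464 -0.873
outer loop
vertex 1.68 -2.454 -1.019
vertex 1.794 -1.89 -1.299
vertex 2.209 -2.287 -1.016
endloop
endfacet
facet normal 0.189 -0.613 0.767
outer loop
vertex 1.68 -2.454 -1.019
vertex 2.209 -2.287 -1.016
vertex 1.566 -1.19 0.019
endloop
endfacet
facet normal -0.449 0.512 0.732
outer loop
vertex -4.307 2.58 1.75
vertex -3.981 1.72 2.552
vertex -3.243 2.668 2.341
endloop
endfacet
facet normal -0.204 0.953 0.226
outer loop
vertex -4.307 2.58 1.75
vertex -3.243 2.668 2.341
vertex -3.305 2.936 1.153
endloop
endfacet
facet normal -0.507 0.767 -0.394
outer loop
vertex -4.307 2.58 1.75
vertex -3.305 2.936 1.153
vertex -4.081 2.154 0.63
endloop
endfacet
facet normal -0.939 0.212 -0.270
outer loop
vertex -4.307 2.58 1.75
vertex -4.081 2.154 0.63
vertex -4.499 1.403 1.495
endloop
endfacet
facet normal -0.903 0.055 0.426
outer loop
vertex -4.307 2.58 1.75
vertex -4.499 1.403 1.495
vertex -3.981 1.72 2.552
endloop
endfacet
facet normal 0.500 0.850 0.166
outer loop
vertex -3.305 2.936 1.153
vertex -3.243 2.668 2.341
vertex -2.361 2.297 1.585
endloop
endfacet
facet normal 0.104 0.139 0.985
outer loop
vertex -3.243 2.668 2.341
vertex -3.981 1.72 2.552
vertex -2.779 1.546 2.45
endloop
endfacet
facet normal -0.631 -0.601 0.490
outer loop
vertex -3.981 1.72 2.552
vertex -4.499 1.403 1.495
vertex -3.555 0.764 1.927
endloop
endfacet
facet normal -0.690 -0.347 -0.635
outer loop
vertex -4.499 1.403 1.495
vertex -4.081 2.154 0.63
vertex -3.617 1.032 0.739
endloop
endfacet
facet normal 0.009 0.550 -0.835
outer loop
vertex -4.081 2.154 0.63
vertex -3.305 2.936 1.153
vertex -2.879 1.98 0.528
endloop
endfacet
facet normal 0.939 -0.212 0.270
outer loop
vertex -2.553 1.12 1.33
vertex -2.361 2.297 1.585
vertex -2.779 1.546 2.45
endloop
endfacet
facet normal 0.507 -0.767 0.394
outer loop
vertex -2.553 1.12 1.33
vertex -2.779 1.546 2.45
vertex -3.555 0.764 1.927
endloop
endfacet
facet normal 0.204 -0.953 -0.226
outer loop
vertex -2.553 1.12 1.33
vertex -3.555 0.764 1.927
vertex -3.617 1.032 0.739
endloop
endfacet
facet normal 0.449 -0.512 -0.732
outer loop
vertex -2.553 1.12 1.33
vertex -3.617 1.032 0.739
vertex -2.879 1.98 0.528
endloop
endfacet
facet normal 0.903 -0.055 -0.426
outer loop
vertex -2.553 1.12 1.33
vertex -2.879 1.98 0.528
vertex -2.361 2.297 1.585
endloop
endfacet
facet normal 0.690 0.347 0.635
outer loop
vertex -2.779 1.546 2.45
vertex -2.361 2.297 1.585
vertex -3.243 2.668 2.341
endloop
endfacet
facet normal -0.009 -0.550 0.835
outer loop
vertex -3.555 0.764 1.927
vertex -2.779 1.546 2.45
vertex -3.981 1.72 2.552
endloop
endfacet
facet normal -0.500 -0.850 -0.166
outer loop
vertex -3.617 1.032 0.739
vertex -3.555 0.764 1.927
vertex -4.499 1.403 1.495
endloop
endfacet
facet normal -0.104 -0.139 -0.985
outer loop
vertex -2.879 1.98 0.528
vertex -3.617 1.032 0.739
vertex -4.081 2.154 0.63
endloop
endfacet
facet normal 0.631 0.601 -0.490
outer loop
vertex -2.361 2.297 1.585
vertex -2.879 1.98 0.528
vertex -3.305 2.936 1.153
endloop
endfacet

endsolid


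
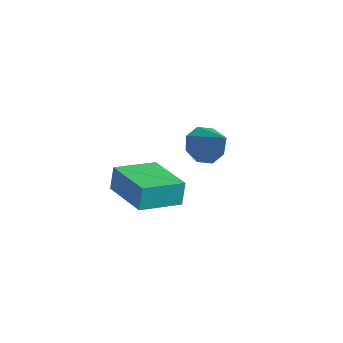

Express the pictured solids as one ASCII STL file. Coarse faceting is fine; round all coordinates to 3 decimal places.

solid 
facet normal -0.903 0.377 -0.207
outer loop
vertex 0.638 -0.709 0.472
vertex 1.263 0.579 0.096
vertex 0.709 -0.975 -0.321
endloop
endfacet
facet normal -0.422 -0.870 0.254
outer loop
vertex 2.297 -1.639 0.044
vertex 0.638 -0.709 0.472
vertex 0.709 -0.975 -0.321
endloop
endfacet
facet normal -0.903 0.377 -0.207
outer loop
vertex 0.709 -0.975 -0.321
vertex 1.263 0.579 0.096
vertex 1.334 0.313 -0.698
endloop
endfacet
facet normal 0.084 -0.317 -0.945
outer loop
vertex 1.334 0.313 -0.698
vertex 2.297 -1.639 0.044
vertex 0.709 -0.975 -0.321
endloop
endfacet
facet normal -0.085 0.317 0.945
outer loop
vertex 0.638 -0.709 0.472
vertex 2.851 -0.085 0.461
vertex 1.263 0.579 0.096
endloop
endfacet
facet normal -0.422 -0.870 0.254
outer loop
vertex 2.226 -1.373 0.838
vertex 0.638 -0.709 0.472
vertex 2.297 -1.639 0.044
endloop
endfacet
facet normal -0.085 0.318 0.944
outer loop
vertex 2.226 -1.373 0.838
vertex 2.851 -0.085 0.461
vertex 0.638 -0.709 0.472
endloop
endfacet
facet normal 0.422 0.870 -0.254
outer loop
vertex 1.263 0.579 0.096
vertex 2.851 -0.085 0.461
vertex 1.334 0.313 -0.698
endloop
endfacet
facet normal 0.085 -0.317 -0.945
outer loop
vertex 2.922 -0.351 -0.332
vertex 2.297 -1.639 0.044
vertex 1.334 0.313 -0.698
endloop
endfacet
facet normal 0.422 0.870 -0.254
outer loop
vertex 1.334 0.313 -0.698
vertex 2.851 -0.085 0.461
vertex 2.922 -0.351 -0.332
endloop
endfacet
facet normal 0.903 -0.377 0.207
outer loop
vertex 2.922 -0.351 -0.332
vertex 2.226 -1.373 0.838
vertex 2.297 -1.639 0.044
endloop
endfacet
facet normal 0.903 -0.377 0.207
outer loop
vertex 2.851 -0.085 0.461
vertex 2.226 -1.373 0.838
vertex 2.922 -0.351 -0.332
endloop
endfacet
facet normal -0.662 0.180 -0.728
outer loop
vertex 2.047 3.109 -0.963
vertex 1.527 2.812 -0.563
vertex 1.793 3.477 -0.641
endloop
endfacet
facet normal 0.809 0.587 -0.032
outer loop
vertex 2.047 3.109 -0.963
vertex 1.793 3.477 -0.641
vertex 2.513 2.548 0.523
endloop
endfacet
facet normal -0.660 0.179 -0.729
outer loop
vertex 1.793 3.477 -0.641
vertex 1.527 2.812 -0.563
vertex 1.382 3.456 -0.274
endloop
endfacet
facet normal 0.352 0.826 0.441
outer loop
vertex 1.793 3.477 -0.641
vertex 1.382 3.456 -0.274
vertex 2.513 2.548 0.523
endloop
endfacet
facet normal -0.662 0.178 -0.728
outer loop
vertex 1.382 3.456 -0.274
vertex 1.527 2.812 -0.563
vertex 1.057 3.058 -0.076
endloop
endfacet
facet normal -0.153 0.537 0.829
outer loop
vertex 1.382 3.456 -0.274
vertex 1.057 3.058 -0.076
vertex 2.513 2.548 0.523
endloop
endfacet
facet normal -0.662 0.178 -0.728
outer loop
vertex 1.057 3.058 -0.076
vertex 1.527 2.812 -0.563
vertex 1.007 2.516 -0.163
endloop
endfacet
facet normal -0.410 -0.108 0.906
outer loop
vertex 1.057 3.058 -0.076
vertex 1.007 2.516 -0.163
vertex 2.513 2.548 0.523
endloop
endfacet
facet normal -0.661 0.177 -0.729
outer loop
vertex 1.007 2.516 -0.163
vertex 1.527 2.812 -0.563
vertex 1.262 2.148 -0.484
endloop
endfacet
facet normal -0.269 -0.732 0.625
outer loop
vertex 1.007 2.516 -0.163
vertex 1.262 2.148 -0.484
vertex 2.513 2.548 0.523
endloop
endfacet
facet normal -0.661 0.177 -0.729
outer loop
vertex 1.262 2.148 -0.484
vertex 1.527 2.812 -0.563
vertex 1.672 2.169 -0.851
endloop
endfacet
facet normal 0.187 -0.970 0.153
outer loop
vertex 1.262 2.148 -0.484
vertex 1.672 2.169 -0.851
vertex 2.513 2.548 0.523
endloop
endfacet
facet normal -0.662 0.177 -0.728
outer loop
vertex 1.672 2.169 -0.851
vertex 1.527 2.812 -0.563
vertex 1.997 2.567 -1.05
endloop
endfacet
facet normal 0.692 -0.683 -0.235
outer loop
vertex 1.672 2.169 -0.851
vertex 1.997 2.567 -1.05
vertex 2.513 2.548 0.523
endloop
endfacet
facet normal -0.662 0.178 -0.728
outer loop
vertex 1.997 2.567 -1.05
vertex 1.527 2.812 -0.563
vertex 2.047 3.109 -0.963
endloop
endfacet
facet normal 0.949 -0.038 -0.312
outer loop
vertex 1.997 2.567 -1.05
vertex 2.047 3.109 -0.963
vertex 2.513 2.548 0.523
endloop
endfacet

endsolid


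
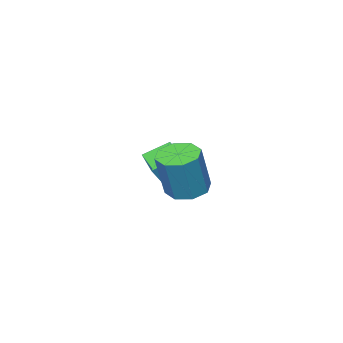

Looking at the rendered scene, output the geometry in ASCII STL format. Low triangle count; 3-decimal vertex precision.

solid 
facet normal -0.324 -0.076 -0.943
outer loop
vertex 2.66 1.237 0.059
vertex 2.2 0.543 0.273
vertex 2.051 1.39 0.256
endloop
endfacet
facet normal 0.196 0.970 -0.146
outer loop
vertex 2.66 1.237 0.059
vertex 2.051 1.39 0.256
vertex 3.32 1.392 1.972
endloop
endfacet
facet normal 0.195 0.970 -0.145
outer loop
vertex 3.32 1.392 1.972
vertex 2.051 1.39 0.256
vertex 2.71 1.544 2.17
endloop
endfacet
facet normal 0.325 0.076 0.943
outer loop
vertex 3.32 1.392 1.972
vertex 2.71 1.544 2.17
vertex 2.86 0.697 2.187
endloop
endfacet
facet normal -0.325 -0.076 -0.943
outer loop
vertex 2.051 1.39 0.256
vertex 2.2 0.543 0.273
vertex 1.529 1.046 0.464
endloop
endfacet
facet normal -0.516 0.849 0.109
outer loop
vertex 2.051 1.39 0.256
vertex 1.529 1.046 0.464
vertex 2.71 1.544 2.17
endloop
endfacet
facet normal -0.517 0.849 0.110
outer loop
vertex 2.71 1.544 2.17
vertex 1.529 1.046 0.464
vertex 2.189 1.2 2.378
endloop
endfacet
facet normal 0.326 0.077 0.942
outer loop
vertex 2.71 1.544 2.17
vertex 2.189 1.2 2.378
vertex 2.86 0.697 2.187
endloop
endfacet
facet normal -0.326 -0.076 -0.942
outer loop
vertex 1.529 1.046 0.464
vertex 2.2 0.543 0.273
vertex 1.401 0.408 0.56
endloop
endfacet
facet normal -0.925 0.231 0.301
outer loop
vertex 1.529 1.046 0.464
vertex 1.401 0.408 0.56
vertex 2.189 1.2 2.378
endloop
endfacet
facet normal -0.925 0.232 0.300
outer loop
vertex 2.189 1.2 2.378
vertex 1.401 0.408 0.56
vertex 2.06 0.562 2.473
endloop
endfacet
facet normal 0.324 0.075 0.943
outer loop
vertex 2.189 1.2 2.378
vertex 2.06 0.562 2.473
vertex 2.86 0.697 2.187
endloop
endfacet
facet normal -0.326 -0.076 -0.942
outer loop
vertex 1.401 0.408 0.56
vertex 2.2 0.543 0.273
vertex 1.74 -0.152 0.488
endloop
endfacet
facet normal -0.793 -0.521 0.315
outer loop
vertex 1.401 0.408 0.56
vertex 1.74 -0.152 0.488
vertex 2.06 0.562 2.473
endloop
endfacet
facet normal -0.792 -0.522 0.316
outer loop
vertex 2.06 0.562 2.473
vertex 1.74 -0.152 0.488
vertex 2.4 0.003 2.401
endloop
endfacet
facet normal 0.324 0.076 0.943
outer loop
vertex 2.06 0.562 2.473
vertex 2.4 0.003 2.401
vertex 2.86 0.697 2.187
endloop
endfacet
facet normal -0.325 -0.076 -0.943
outer loop
vertex 1.74 -0.152 0.488
vertex 2.2 0.543 0.273
vertex 2.35 -0.304 0.29
endloop
endfacet
facet normal -0.194 -0.970 0.146
outer loop
vertex 1.74 -0.152 0.488
vertex 2.35 -0.304 0.29
vertex 2.4 0.003 2.401
endloop
endfacet
facet normal -0.196 -0.970 0.146
outer loop
vertex 2.4 0.003 2.401
vertex 2.35 -0.304 0.29
vertex 3.009 -0.15 2.204
endloop
endfacet
facet normal 0.324 0.076 0.943
outer loop
vertex 2.4 0.003 2.401
vertex 3.009 -0.15 2.204
vertex 2.86 0.697 2.187
endloop
endfacet
facet normal -0.326 -0.077 -0.942
outer loop
vertex 2.35 -0.304 0.29
vertex 2.2 0.543 0.273
vertex 2.871 0.04 0.082
endloop
endfacet
facet normal 0.517 -0.849 -0.110
outer loop
vertex 2.35 -0.304 0.29
vertex 2.871 0.04 0.082
vertex 3.009 -0.15 2.204
endloop
endfacet
facet normal 0.516 -0.849 -0.110
outer loop
vertex 3.009 -0.15 2.204
vertex 2.871 0.04 0.082
vertex 3.531 0.194 1.996
endloop
endfacet
facet normal 0.325 0.076 0.943
outer loop
vertex 3.009 -0.15 2.204
vertex 3.531 0.194 1.996
vertex 2.86 0.697 2.187
endloop
endfacet
facet normal -0.324 -0.075 -0.943
outer loop
vertex 2.871 0.04 0.082
vertex 2.2 0.543 0.273
vertex 3.0 0.678 -0.013
endloop
endfacet
facet normal 0.925 -0.232 -0.300
outer loop
vertex 2.871 0.04 0.082
vertex 3.0 0.678 -0.013
vertex 3.531 0.194 1.996
endloop
endfacet
facet normal 0.926 -0.231 -0.300
outer loop
vertex 3.531 0.194 1.996
vertex 3.0 0.678 -0.013
vertex 3.659 0.832 1.9
endloop
endfacet
facet normal 0.326 0.076 0.942
outer loop
vertex 3.531 0.194 1.996
vertex 3.659 0.832 1.9
vertex 2.86 0.697 2.187
endloop
endfacet
facet normal -0.324 -0.076 -0.943
outer loop
vertex 3.0 0.678 -0.013
vertex 2.2 0.543 0.273
vertex 2.66 1.237 0.059
endloop
endfacet
facet normal 0.792 0.522 -0.315
outer loop
vertex 3.0 0.678 -0.013
vertex 2.66 1.237 0.059
vertex 3.659 0.832 1.9
endloop
endfacet
facet normal 0.793 0.521 -0.316
outer loop
vertex 3.659 0.832 1.9
vertex 2.66 1.237 0.059
vertex 3.32 1.392 1.972
endloop
endfacet
facet normal 0.326 0.076 0.942
outer loop
vertex 3.659 0.832 1.9
vertex 3.32 1.392 1.972
vertex 2.86 0.697 2.187
endloop
endfacet
facet normal -0.584 0.002 -0.812
outer loop
vertex -2.334 -4.056 -0.908
vertex -1.78 -2.95 -1.304
vertex -1.451 -4.728 -1.545
endloop
endfacet
facet normal -0.427 -0.851 0.306
outer loop
vertex -0.58 -4.73 -0.336
vertex -2.334 -4.056 -0.908
vertex -1.451 -4.728 -1.545
endloop
endfacet
facet normal -0.584 0.002 -0.812
outer loop
vertex -1.451 -4.728 -1.545
vertex -1.78 -2.95 -1.304
vertex -0.896 -3.621 -1.942
endloop
endfacet
facet normal 0.690 -0.525 -0.498
outer loop
vertex -0.896 -3.621 -1.942
vertex -0.58 -4.73 -0.336
vertex -1.451 -4.728 -1.545
endloop
endfacet
facet normal -0.690 0.524 0.498
outer loop
vertex -2.334 -4.056 -0.908
vertex -0.909 -2.952 -0.095
vertex -1.78 -2.95 -1.304
endloop
endfacet
facet normal -0.427 -0.852 0.305
outer loop
vertex -1.464 -4.059 0.302
vertex -2.334 -4.056 -0.908
vertex -0.58 -4.73 -0.336
endloop
endfacet
facet normal -0.691 0.525 0.498
outer loop
vertex -1.464 -4.059 0.302
vertex -0.909 -2.952 -0.095
vertex -2.334 -4.056 -0.908
endloop
endfacet
facet normal 0.426 0.852 -0.305
outer loop
vertex -1.78 -2.95 -1.304
vertex -0.909 -2.952 -0.095
vertex -0.896 -3.621 -1.942
endloop
endfacet
facet normal 0.691 -0.524 -0.498
outer loop
vertex -0.026 -3.624 -0.732
vertex -0.58 -4.73 -0.336
vertex -0.896 -3.621 -1.942
endloop
endfacet
facet normal 0.427 0.851 -0.305
outer loop
vertex -0.896 -3.621 -1.942
vertex -0.909 -2.952 -0.095
vertex -0.026 -3.624 -0.732
endloop
endfacet
facet normal 0.584 -0.002 0.812
outer loop
vertex -0.026 -3.624 -0.732
vertex -1.464 -4.059 0.302
vertex -0.58 -4.73 -0.336
endloop
endfacet
facet normal 0.584 -0.002 0.812
outer loop
vertex -0.909 -2.952 -0.095
vertex -1.464 -4.059 0.302
vertex -0.026 -3.624 -0.732
endloop
endfacet

endsolid


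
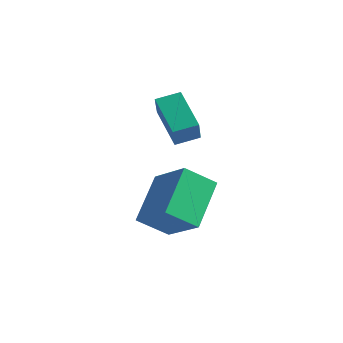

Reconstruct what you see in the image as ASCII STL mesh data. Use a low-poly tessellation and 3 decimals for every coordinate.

solid 
facet normal -0.496 -0.641 0.586
outer loop
vertex 1.282 0.611 2.018
vertex -0.043 0.844 1.152
vertex 1.758 -0.76 0.919
endloop
endfacet
facet normal 0.828 -0.146 0.541
outer loop
vertex 2.343 -0.004 0.228
vertex 1.282 0.611 2.018
vertex 1.758 -0.76 0.919
endloop
endfacet
facet normal -0.495 -0.641 0.586
outer loop
vertex 1.758 -0.76 0.919
vertex -0.043 0.844 1.152
vertex 0.433 -0.527 0.054
endloop
endfacet
facet normal 0.261 -0.754 -0.603
outer loop
vertex 0.433 -0.527 0.054
vertex 2.343 -0.004 0.228
vertex 1.758 -0.76 0.919
endloop
endfacet
facet normal -0.262 0.754 0.603
outer loop
vertex 1.282 0.611 2.018
vertex 0.542 1.6 0.461
vertex -0.043 0.844 1.152
endloop
endfacet
facet normal 0.828 -0.146 0.541
outer loop
vertex 1.867 1.367 1.326
vertex 1.282 0.611 2.018
vertex 2.343 -0.004 0.228
endloop
endfacet
facet normal -0.261 0.754 0.603
outer loop
vertex 1.867 1.367 1.326
vertex 0.542 1.6 0.461
vertex 1.282 0.611 2.018
endloop
endfacet
facet normal -0.828 0.146 -0.541
outer loop
vertex -0.043 0.844 1.152
vertex 0.542 1.6 0.461
vertex 0.433 -0.527 0.054
endloop
endfacet
facet normal 0.261 -0.754 -0.603
outer loop
vertex 1.018 0.229 -0.638
vertex 2.343 -0.004 0.228
vertex 0.433 -0.527 0.054
endloop
endfacet
facet normal -0.828 0.146 -0.541
outer loop
vertex 0.433 -0.527 0.054
vertex 0.542 1.6 0.461
vertex 1.018 0.229 -0.638
endloop
endfacet
facet normal 0.496 0.641 -0.586
outer loop
vertex 1.018 0.229 -0.638
vertex 1.867 1.367 1.326
vertex 2.343 -0.004 0.228
endloop
endfacet
facet normal 0.495 0.642 -0.586
outer loop
vertex 0.542 1.6 0.461
vertex 1.867 1.367 1.326
vertex 1.018 0.229 -0.638
endloop
endfacet
facet normal -0.546 -0.797 -0.258
outer loop
vertex 0.577 0.912 3.133
vertex -0.547 1.409 3.977
vertex 0.204 1.426 2.334
endloop
endfacet
facet normal 0.753 -0.334 -0.566
outer loop
vertex 0.647 2.071 2.543
vertex 0.577 0.912 3.133
vertex 0.204 1.426 2.334
endloop
endfacet
facet normal -0.547 -0.797 -0.258
outer loop
vertex 0.204 1.426 2.334
vertex -0.547 1.409 3.977
vertex -0.919 1.923 3.178
endloop
endfacet
facet normal -0.365 0.504 -0.783
outer loop
vertex -0.919 1.923 3.178
vertex 0.647 2.071 2.543
vertex 0.204 1.426 2.334
endloop
endfacet
facet normal 0.365 -0.504 0.783
outer loop
vertex 0.577 0.912 3.133
vertex -0.104 2.054 4.186
vertex -0.547 1.409 3.977
endloop
endfacet
facet normal 0.754 -0.334 -0.566
outer loop
vertex 1.019 1.557 3.342
vertex 0.577 0.912 3.133
vertex 0.647 2.071 2.543
endloop
endfacet
facet normal 0.365 -0.504 0.783
outer loop
vertex 1.019 1.557 3.342
vertex -0.104 2.054 4.186
vertex 0.577 0.912 3.133
endloop
endfacet
facet normal -0.754 0.334 0.566
outer loop
vertex -0.547 1.409 3.977
vertex -0.104 2.054 4.186
vertex -0.919 1.923 3.178
endloop
endfacet
facet normal -0.365 0.504 -0.783
outer loop
vertex -0.477 2.568 3.387
vertex 0.647 2.071 2.543
vertex -0.919 1.923 3.178
endloop
endfacet
facet normal -0.754 0.333 0.566
outer loop
vertex -0.919 1.923 3.178
vertex -0.104 2.054 4.186
vertex -0.477 2.568 3.387
endloop
endfacet
facet normal 0.546 0.797 0.258
outer loop
vertex -0.477 2.568 3.387
vertex 1.019 1.557 3.342
vertex 0.647 2.071 2.543
endloop
endfacet
facet normal 0.546 0.797 0.258
outer loop
vertex -0.104 2.054 4.186
vertex 1.019 1.557 3.342
vertex -0.477 2.568 3.387
endloop
endfacet

endsolid


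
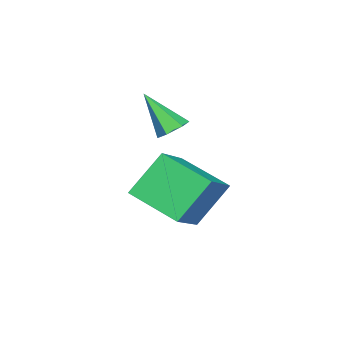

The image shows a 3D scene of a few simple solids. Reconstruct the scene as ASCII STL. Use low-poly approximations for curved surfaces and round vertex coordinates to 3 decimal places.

solid 
facet normal -0.502 0.405 0.764
outer loop
vertex 3.456 3.359 0.201
vertex 3.832 4.932 -0.385
vertex 1.925 3.352 -0.802
endloop
endfacet
facet normal -0.219 -0.914 0.341
outer loop
vertex 2.748 2.688 -2.055
vertex 3.456 3.359 0.201
vertex 1.925 3.352 -0.802
endloop
endfacet
facet normal -0.502 0.404 0.764
outer loop
vertex 1.925 3.352 -0.802
vertex 3.832 4.932 -0.385
vertex 2.301 4.925 -1.387
endloop
endfacet
facet normal -0.837 -0.004 -0.548
outer loop
vertex 2.301 4.925 -1.387
vertex 2.748 2.688 -2.055
vertex 1.925 3.352 -0.802
endloop
endfacet
facet normal 0.837 0.004 0.548
outer loop
vertex 3.456 3.359 0.201
vertex 4.655 4.268 -1.638
vertex 3.832 4.932 -0.385
endloop
endfacet
facet normal -0.219 -0.914 0.341
outer loop
vertex 4.279 2.695 -1.053
vertex 3.456 3.359 0.201
vertex 2.748 2.688 -2.055
endloop
endfacet
facet normal 0.837 0.004 0.547
outer loop
vertex 4.279 2.695 -1.053
vertex 4.655 4.268 -1.638
vertex 3.456 3.359 0.201
endloop
endfacet
facet normal 0.219 0.914 -0.341
outer loop
vertex 3.832 4.932 -0.385
vertex 4.655 4.268 -1.638
vertex 2.301 4.925 -1.387
endloop
endfacet
facet normal -0.837 -0.004 -0.547
outer loop
vertex 3.124 4.261 -2.641
vertex 2.748 2.688 -2.055
vertex 2.301 4.925 -1.387
endloop
endfacet
facet normal 0.219 0.914 -0.341
outer loop
vertex 2.301 4.925 -1.387
vertex 4.655 4.268 -1.638
vertex 3.124 4.261 -2.641
endloop
endfacet
facet normal 0.502 -0.405 -0.764
outer loop
vertex 3.124 4.261 -2.641
vertex 4.279 2.695 -1.053
vertex 2.748 2.688 -2.055
endloop
endfacet
facet normal 0.503 -0.404 -0.764
outer loop
vertex 4.655 4.268 -1.638
vertex 4.279 2.695 -1.053
vertex 3.124 4.261 -2.641
endloop
endfacet
facet normal 0.108 0.625 -0.773
outer loop
vertex 2.958 3.771 1.085
vertex 2.741 3.419 0.77
vertex 2.443 3.77 1.012
endloop
endfacet
facet normal -0.117 0.568 0.815
outer loop
vertex 2.958 3.771 1.085
vertex 2.443 3.77 1.012
vertex 2.579 2.481 1.93
endloop
endfacet
facet normal 0.107 0.624 -0.774
outer loop
vertex 2.443 3.77 1.012
vertex 2.741 3.419 0.77
vertex 2.226 3.417 0.697
endloop
endfacet
facet normal -0.895 0.192 0.402
outer loop
vertex 2.443 3.77 1.012
vertex 2.226 3.417 0.697
vertex 2.579 2.481 1.93
endloop
endfacet
facet normal 0.107 0.626 -0.773
outer loop
vertex 2.226 3.417 0.697
vertex 2.741 3.419 0.77
vertex 2.524 3.067 0.455
endloop
endfacet
facet normal -0.809 -0.556 -0.191
outer loop
vertex 2.226 3.417 0.697
vertex 2.524 3.067 0.455
vertex 2.579 2.481 1.93
endloop
endfacet
facet normal 0.108 0.625 -0.773
outer loop
vertex 2.524 3.067 0.455
vertex 2.741 3.419 0.77
vertex 3.039 3.068 0.528
endloop
endfacet
facet normal 0.054 -0.927 -0.370
outer loop
vertex 2.524 3.067 0.455
vertex 3.039 3.068 0.528
vertex 2.579 2.481 1.93
endloop
endfacet
facet normal 0.108 0.625 -0.773
outer loop
vertex 3.039 3.068 0.528
vertex 2.741 3.419 0.77
vertex 3.256 3.42 0.843
endloop
endfacet
facet normal 0.833 -0.552 0.042
outer loop
vertex 3.039 3.068 0.528
vertex 3.256 3.42 0.843
vertex 2.579 2.481 1.93
endloop
endfacet
facet normal 0.108 0.625 -0.773
outer loop
vertex 3.256 3.42 0.843
vertex 2.741 3.419 0.77
vertex 2.958 3.771 1.085
endloop
endfacet
facet normal 0.747 0.196 0.635
outer loop
vertex 3.256 3.42 0.843
vertex 2.958 3.771 1.085
vertex 2.579 2.481 1.93
endloop
endfacet

endsolid


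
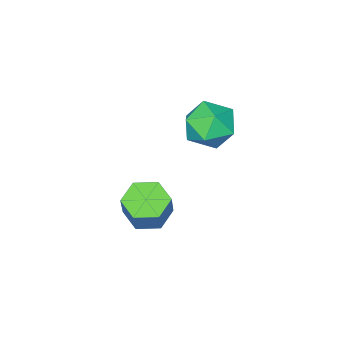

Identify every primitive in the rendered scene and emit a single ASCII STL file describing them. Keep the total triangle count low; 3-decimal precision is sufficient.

solid 
facet normal -0.322 -0.304 -0.897
outer loop
vertex 0.32 -0.802 -3.113
vertex -0.463 -0.119 -3.064
vertex 0.446 0.161 -3.485
endloop
endfacet
facet normal 0.939 -0.224 -0.261
outer loop
vertex 0.32 -0.802 -3.113
vertex 0.446 0.161 -3.485
vertex 0.826 -0.323 -1.705
endloop
endfacet
facet normal 0.939 -0.223 -0.261
outer loop
vertex 0.826 -0.323 -1.705
vertex 0.446 0.161 -3.485
vertex 0.951 0.64 -2.078
endloop
endfacet
facet normal 0.322 0.305 0.896
outer loop
vertex 0.826 -0.323 -1.705
vertex 0.951 0.64 -2.078
vertex 0.043 0.359 -1.656
endloop
endfacet
facet normal -0.321 -0.305 -0.897
outer loop
vertex 0.446 0.161 -3.485
vertex -0.463 -0.119 -3.064
vertex -0.337 0.843 -3.436
endloop
endfacet
facet normal 0.574 0.690 -0.441
outer loop
vertex 0.446 0.161 -3.485
vertex -0.337 0.843 -3.436
vertex 0.951 0.64 -2.078
endloop
endfacet
facet normal 0.574 0.690 -0.441
outer loop
vertex 0.951 0.64 -2.078
vertex -0.337 0.843 -3.436
vertex 0.168 1.322 -2.029
endloop
endfacet
facet normal 0.322 0.305 0.896
outer loop
vertex 0.951 0.64 -2.078
vertex 0.168 1.322 -2.029
vertex 0.043 0.359 -1.656
endloop
endfacet
facet normal -0.321 -0.305 -0.897
outer loop
vertex -0.337 0.843 -3.436
vertex -0.463 -0.119 -3.064
vertex -1.246 0.563 -3.015
endloop
endfacet
facet normal -0.365 0.914 -0.180
outer loop
vertex -0.337 0.843 -3.436
vertex -1.246 0.563 -3.015
vertex 0.168 1.322 -2.029
endloop
endfacet
facet normal -0.365 0.913 -0.180
outer loop
vertex 0.168 1.322 -2.029
vertex -1.246 0.563 -3.015
vertex -0.74 1.042 -1.607
endloop
endfacet
facet normal 0.322 0.305 0.896
outer loop
vertex 0.168 1.322 -2.029
vertex -0.74 1.042 -1.607
vertex 0.043 0.359 -1.656
endloop
endfacet
facet normal -0.322 -0.305 -0.896
outer loop
vertex -1.246 0.563 -3.015
vertex -0.463 -0.119 -3.064
vertex -1.371 -0.4 -2.642
endloop
endfacet
facet normal -0.939 0.223 0.262
outer loop
vertex -1.246 0.563 -3.015
vertex -1.371 -0.4 -2.642
vertex -0.74 1.042 -1.607
endloop
endfacet
facet normal -0.939 0.224 0.261
outer loop
vertex -0.74 1.042 -1.607
vertex -1.371 -0.4 -2.642
vertex -0.866 0.079 -1.235
endloop
endfacet
facet normal 0.322 0.304 0.897
outer loop
vertex -0.74 1.042 -1.607
vertex -0.866 0.079 -1.235
vertex 0.043 0.359 -1.656
endloop
endfacet
facet normal -0.322 -0.305 -0.896
outer loop
vertex -1.371 -0.4 -2.642
vertex -0.463 -0.119 -3.064
vertex -0.588 -1.082 -2.691
endloop
endfacet
facet normal -0.574 -0.690 0.441
outer loop
vertex -1.371 -0.4 -2.642
vertex -0.588 -1.082 -2.691
vertex -0.866 0.079 -1.235
endloop
endfacet
facet normal -0.574 -0.690 0.441
outer loop
vertex -0.866 0.079 -1.235
vertex -0.588 -1.082 -2.691
vertex -0.083 -0.603 -1.284
endloop
endfacet
facet normal 0.321 0.305 0.897
outer loop
vertex -0.866 0.079 -1.235
vertex -0.083 -0.603 -1.284
vertex 0.043 0.359 -1.656
endloop
endfacet
facet normal -0.322 -0.305 -0.896
outer loop
vertex -0.588 -1.082 -2.691
vertex -0.463 -0.119 -3.064
vertex 0.32 -0.802 -3.113
endloop
endfacet
facet normal 0.365 -0.913 0.180
outer loop
vertex -0.588 -1.082 -2.691
vertex 0.32 -0.802 -3.113
vertex -0.083 -0.603 -1.284
endloop
endfacet
facet normal 0.365 -0.914 0.180
outer loop
vertex -0.083 -0.603 -1.284
vertex 0.32 -0.802 -3.113
vertex 0.826 -0.323 -1.705
endloop
endfacet
facet normal 0.321 0.305 0.897
outer loop
vertex -0.083 -0.603 -1.284
vertex 0.826 -0.323 -1.705
vertex 0.043 0.359 -1.656
endloop
endfacet
facet normal -0.315 0.091 0.945
outer loop
vertex -3.525 1.59 2.928
vertex -2.787 0.638 3.265
vertex -2.35 1.81 3.298
endloop
endfacet
facet normal -0.327 0.721 0.611
outer loop
vertex -3.525 1.59 2.928
vertex -2.35 1.81 3.298
vertex -2.823 2.426 2.317
endloop
endfacet
facet normal -0.751 0.659 0.039
outer loop
vertex -3.525 1.59 2.928
vertex -2.823 2.426 2.317
vertex -3.551 1.635 1.677
endloop
endfacet
facet normal -1.000 -0.009 0.020
outer loop
vertex -3.525 1.59 2.928
vertex -3.551 1.635 1.677
vertex -3.529 0.53 2.263
endloop
endfacet
facet normal -0.730 -0.361 0.580
outer loop
vertex -3.525 1.59 2.928
vertex -3.529 0.53 2.263
vertex -2.787 0.638 3.265
endloop
endfacet
facet normal 0.334 0.862 0.381
outer loop
vertex -2.823 2.426 2.317
vertex -2.35 1.81 3.298
vertex -1.651 1.99 2.277
endloop
endfacet
facet normal 0.354 -0.158 0.922
outer loop
vertex -2.35 1.81 3.298
vertex -2.787 0.638 3.265
vertex -1.629 0.885 2.863
endloop
endfacet
facet normal -0.319 -0.888 0.332
outer loop
vertex -2.787 0.638 3.265
vertex -3.529 0.53 2.263
vertex -2.357 0.094 2.223
endloop
endfacet
facet normal -0.755 -0.319 -0.573
outer loop
vertex -3.529 0.53 2.263
vertex -3.551 1.635 1.677
vertex -2.83 0.71 1.242
endloop
endfacet
facet normal -0.351 0.763 -0.543
outer loop
vertex -3.551 1.635 1.677
vertex -2.823 2.426 2.317
vertex -2.393 1.882 1.275
endloop
endfacet
facet normal 1.000 0.009 -0.020
outer loop
vertex -1.655 0.93 1.612
vertex -1.651 1.99 2.277
vertex -1.629 0.885 2.863
endloop
endfacet
facet normal 0.751 -0.659 -0.039
outer loop
vertex -1.655 0.93 1.612
vertex -1.629 0.885 2.863
vertex -2.357 0.094 2.223
endloop
endfacet
facet normal 0.327 -0.721 -0.611
outer loop
vertex -1.655 0.93 1.612
vertex -2.357 0.094 2.223
vertex -2.83 0.71 1.242
endloop
endfacet
facet normal 0.315 -0.091 -0.945
outer loop
vertex -1.655 0.93 1.612
vertex -2.83 0.71 1.242
vertex -2.393 1.882 1.275
endloop
endfacet
facet normal 0.730 0.361 -0.580
outer loop
vertex -1.655 0.93 1.612
vertex -2.393 1.882 1.275
vertex -1.651 1.99 2.277
endloop
endfacet
facet normal 0.755 0.319 0.573
outer loop
vertex -1.629 0.885 2.863
vertex -1.651 1.99 2.277
vertex -2.35 1.81 3.298
endloop
endfacet
facet normal 0.351 -0.763 0.543
outer loop
vertex -2.357 0.094 2.223
vertex -1.629 0.885 2.863
vertex -2.787 0.638 3.265
endloop
endfacet
facet normal -0.334 -0.862 -0.381
outer loop
vertex -2.83 0.71 1.242
vertex -2.357 0.094 2.223
vertex -3.529 0.53 2.263
endloop
endfacet
facet normal -0.354 0.158 -0.922
outer loop
vertex -2.393 1.882 1.275
vertex -2.83 0.71 1.242
vertex -3.551 1.635 1.677
endloop
endfacet
facet normal 0.319 0.888 -0.332
outer loop
vertex -1.651 1.99 2.277
vertex -2.393 1.882 1.275
vertex -2.823 2.426 2.317
endloop
endfacet

endsolid


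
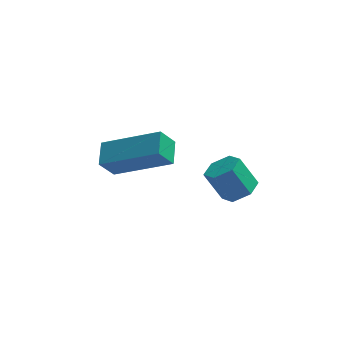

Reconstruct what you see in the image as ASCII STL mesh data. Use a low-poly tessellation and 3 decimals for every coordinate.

solid 
facet normal -0.481 -0.333 0.811
outer loop
vertex 0.022 -1.007 -3.097
vertex 0.014 -0.173 -2.759
vertex -1.837 -0.64 -4.048
endloop
endfacet
facet normal 0.009 -0.927 -0.375
outer loop
vertex -1.414 -0.347 -4.761
vertex 0.022 -1.007 -3.097
vertex -1.837 -0.64 -4.048
endloop
endfacet
facet normal -0.481 -0.333 0.811
outer loop
vertex -1.837 -0.64 -4.048
vertex 0.014 -0.173 -2.759
vertex -1.845 0.194 -3.71
endloop
endfacet
facet normal -0.877 0.173 -0.449
outer loop
vertex -1.845 0.194 -3.71
vertex -1.414 -0.347 -4.761
vertex -1.837 -0.64 -4.048
endloop
endfacet
facet normal 0.877 -0.173 0.449
outer loop
vertex 0.022 -1.007 -3.097
vertex 0.437 0.12 -3.472
vertex 0.014 -0.173 -2.759
endloop
endfacet
facet normal 0.009 -0.927 -0.375
outer loop
vertex 0.445 -0.714 -3.81
vertex 0.022 -1.007 -3.097
vertex -1.414 -0.347 -4.761
endloop
endfacet
facet normal 0.877 -0.173 0.449
outer loop
vertex 0.445 -0.714 -3.81
vertex 0.437 0.12 -3.472
vertex 0.022 -1.007 -3.097
endloop
endfacet
facet normal -0.009 0.927 0.375
outer loop
vertex 0.014 -0.173 -2.759
vertex 0.437 0.12 -3.472
vertex -1.845 0.194 -3.71
endloop
endfacet
facet normal -0.877 0.173 -0.449
outer loop
vertex -1.422 0.487 -4.423
vertex -1.414 -0.347 -4.761
vertex -1.845 0.194 -3.71
endloop
endfacet
facet normal -0.009 0.927 0.375
outer loop
vertex -1.845 0.194 -3.71
vertex 0.437 0.12 -3.472
vertex -1.422 0.487 -4.423
endloop
endfacet
facet normal 0.481 0.333 -0.811
outer loop
vertex -1.422 0.487 -4.423
vertex 0.445 -0.714 -3.81
vertex -1.414 -0.347 -4.761
endloop
endfacet
facet normal 0.481 0.333 -0.811
outer loop
vertex 0.437 0.12 -3.472
vertex 0.445 -0.714 -3.81
vertex -1.422 0.487 -4.423
endloop
endfacet
facet normal 0.505 -0.130 -0.854
outer loop
vertex 2.871 -4.325 -1.906
vertex 2.56 -3.89 -2.156
vertex 3.065 -3.768 -1.876
endloop
endfacet
facet normal 0.798 -0.306 0.520
outer loop
vertex 2.871 -4.325 -1.906
vertex 3.065 -3.768 -1.876
vertex 2.33 -4.185 -0.993
endloop
endfacet
facet normal 0.798 -0.308 0.519
outer loop
vertex 2.33 -4.185 -0.993
vertex 3.065 -3.768 -1.876
vertex 2.525 -3.629 -0.963
endloop
endfacet
facet normal -0.506 0.131 0.853
outer loop
vertex 2.33 -4.185 -0.993
vertex 2.525 -3.629 -0.963
vertex 2.02 -3.75 -1.244
endloop
endfacet
facet normal 0.505 -0.131 -0.853
outer loop
vertex 3.065 -3.768 -1.876
vertex 2.56 -3.89 -2.156
vertex 2.755 -3.334 -2.126
endloop
endfacet
facet normal 0.684 0.663 0.304
outer loop
vertex 3.065 -3.768 -1.876
vertex 2.755 -3.334 -2.126
vertex 2.525 -3.629 -0.963
endloop
endfacet
facet normal 0.684 0.663 0.304
outer loop
vertex 2.525 -3.629 -0.963
vertex 2.755 -3.334 -2.126
vertex 2.214 -3.194 -1.213
endloop
endfacet
facet normal -0.506 0.129 0.853
outer loop
vertex 2.525 -3.629 -0.963
vertex 2.214 -3.194 -1.213
vertex 2.02 -3.75 -1.244
endloop
endfacet
facet normal 0.506 -0.131 -0.853
outer loop
vertex 2.755 -3.334 -2.126
vertex 2.56 -3.89 -2.156
vertex 2.25 -3.455 -2.407
endloop
endfacet
facet normal -0.113 0.970 -0.215
outer loop
vertex 2.755 -3.334 -2.126
vertex 2.25 -3.455 -2.407
vertex 2.214 -3.194 -1.213
endloop
endfacet
facet normal -0.113 0.970 -0.215
outer loop
vertex 2.214 -3.194 -1.213
vertex 2.25 -3.455 -2.407
vertex 1.709 -3.315 -1.494
endloop
endfacet
facet normal -0.506 0.129 0.853
outer loop
vertex 2.214 -3.194 -1.213
vertex 1.709 -3.315 -1.494
vertex 2.02 -3.75 -1.244
endloop
endfacet
facet normal 0.506 -0.131 -0.853
outer loop
vertex 2.25 -3.455 -2.407
vertex 2.56 -3.89 -2.156
vertex 2.055 -4.011 -2.437
endloop
endfacet
facet normal -0.797 0.308 -0.520
outer loop
vertex 2.25 -3.455 -2.407
vertex 2.055 -4.011 -2.437
vertex 1.709 -3.315 -1.494
endloop
endfacet
facet normal -0.798 0.306 -0.519
outer loop
vertex 1.709 -3.315 -1.494
vertex 2.055 -4.011 -2.437
vertex 1.515 -3.872 -1.524
endloop
endfacet
facet normal -0.505 0.130 0.854
outer loop
vertex 1.709 -3.315 -1.494
vertex 1.515 -3.872 -1.524
vertex 2.02 -3.75 -1.244
endloop
endfacet
facet normal 0.506 -0.129 -0.853
outer loop
vertex 2.055 -4.011 -2.437
vertex 2.56 -3.89 -2.156
vertex 2.366 -4.446 -2.187
endloop
endfacet
facet normal -0.684 -0.663 -0.304
outer loop
vertex 2.055 -4.011 -2.437
vertex 2.366 -4.446 -2.187
vertex 1.515 -3.872 -1.524
endloop
endfacet
facet normal -0.684 -0.663 -0.304
outer loop
vertex 1.515 -3.872 -1.524
vertex 2.366 -4.446 -2.187
vertex 1.825 -4.306 -1.274
endloop
endfacet
facet normal -0.505 0.131 0.853
outer loop
vertex 1.515 -3.872 -1.524
vertex 1.825 -4.306 -1.274
vertex 2.02 -3.75 -1.244
endloop
endfacet
facet normal 0.506 -0.129 -0.853
outer loop
vertex 2.366 -4.446 -2.187
vertex 2.56 -3.89 -2.156
vertex 2.871 -4.325 -1.906
endloop
endfacet
facet normal 0.113 -0.970 0.215
outer loop
vertex 2.366 -4.446 -2.187
vertex 2.871 -4.325 -1.906
vertex 1.825 -4.306 -1.274
endloop
endfacet
facet normal 0.113 -0.970 0.215
outer loop
vertex 1.825 -4.306 -1.274
vertex 2.871 -4.325 -1.906
vertex 2.33 -4.185 -0.993
endloop
endfacet
facet normal -0.506 0.131 0.853
outer loop
vertex 1.825 -4.306 -1.274
vertex 2.33 -4.185 -0.993
vertex 2.02 -3.75 -1.244
endloop
endfacet

endsolid
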